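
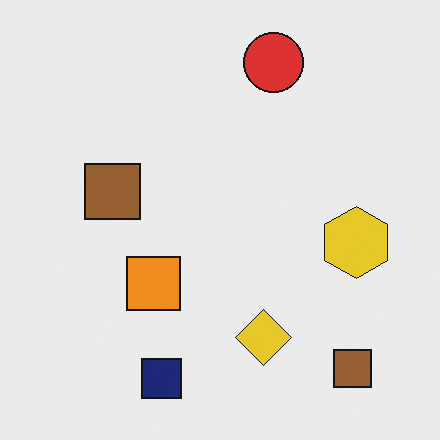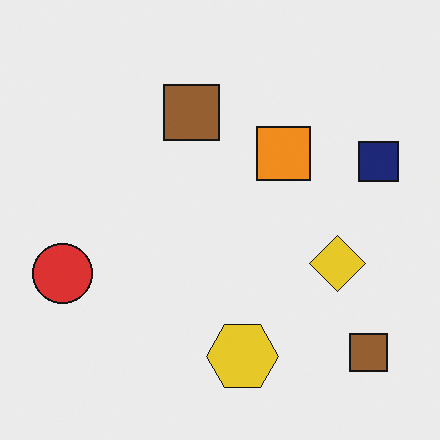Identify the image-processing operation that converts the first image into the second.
The second image is the first transposed (reflected across the top-left ↔ bottom-right diagonal).

Shapes have swapped their row and column positions — what was in the top-right is now in the bottom-left — a diagonal reflection.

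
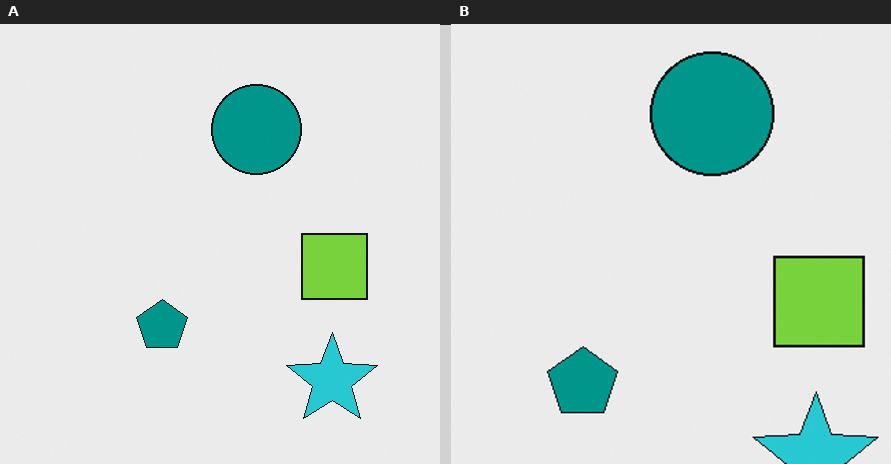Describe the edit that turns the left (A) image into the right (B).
Cropped to a modestly smaller region and rescaled.

The visible shapes are larger and the field of view is narrower; shapes near the original edges may be partly or wholly outside the frame — a crop-and-rescale.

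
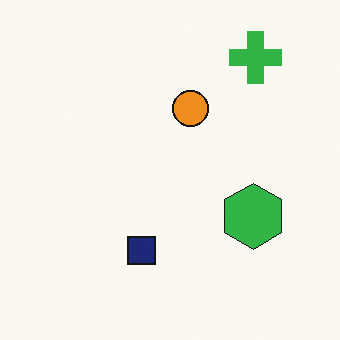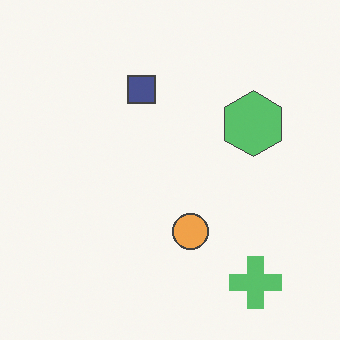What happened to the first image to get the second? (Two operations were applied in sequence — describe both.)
This is the original image flipped vertically (top ↔ bottom), then given slightly reduced contrast.

The green cross is in the top-right of the first image and the bottom-right of the second — shapes on opposite sides of the horizontal midline have swapped in a mirror flip. Tones are pushed toward mid-grey across the whole image — a global contrast change.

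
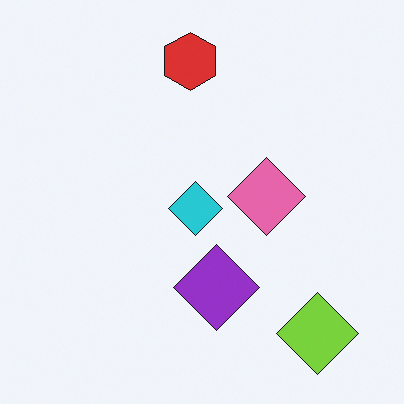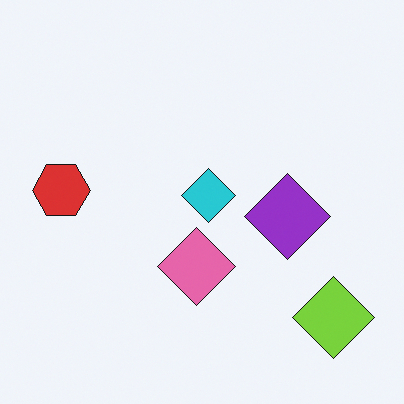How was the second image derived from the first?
The image was transposed (reflected across the top-left ↔ bottom-right diagonal).

Shapes have swapped their row and column positions — what was in the top-right is now in the bottom-left — a diagonal reflection.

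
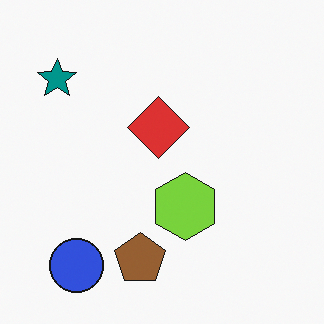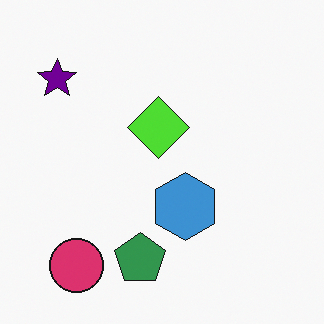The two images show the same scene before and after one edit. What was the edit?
Hue-shifted by a moderate amount.

Every shape's color has rotated by the same amount around the hue wheel — a uniform hue shift.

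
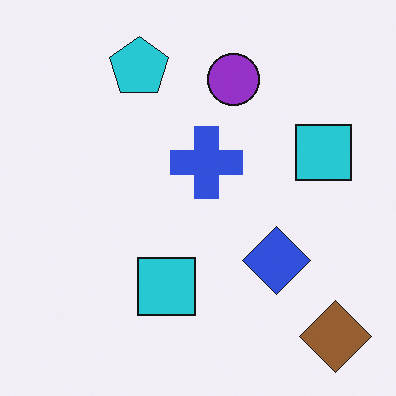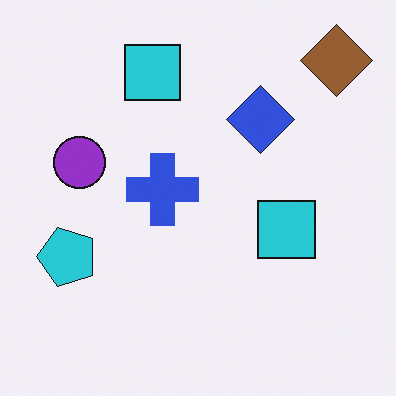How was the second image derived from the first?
The image was rotated 90° counter-clockwise.

The brown diamond sits in the bottom-right of the first image and the top-right of the second — consistent with a whole-image 90° counter-clockwise rotation.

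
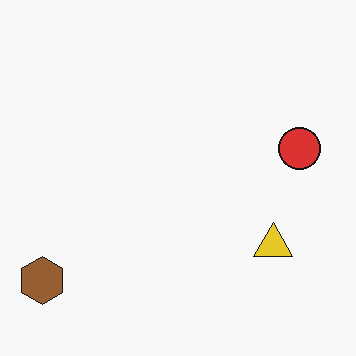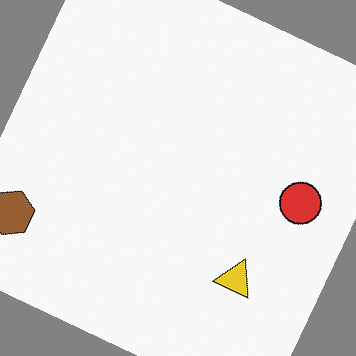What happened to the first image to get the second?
The image was rotated clockwise by a clearly visible amount.

Every shape is tilted by the same angle and the image corners show triangular fill wedges — a whole-image rotation by a non-right angle.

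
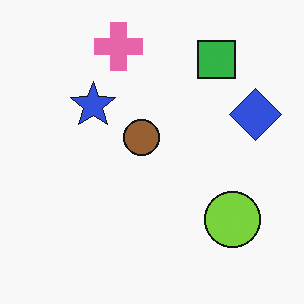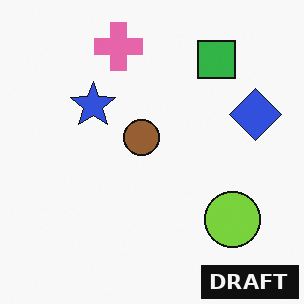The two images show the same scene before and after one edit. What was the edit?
The image was watermarked with the text "DRAFT" in the lower-right corner.

A dark label reading "DRAFT" appears in the lower-right corner.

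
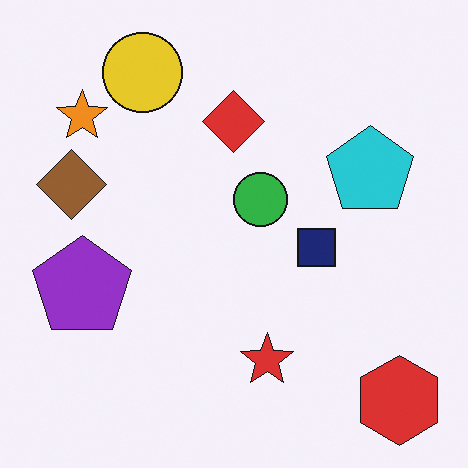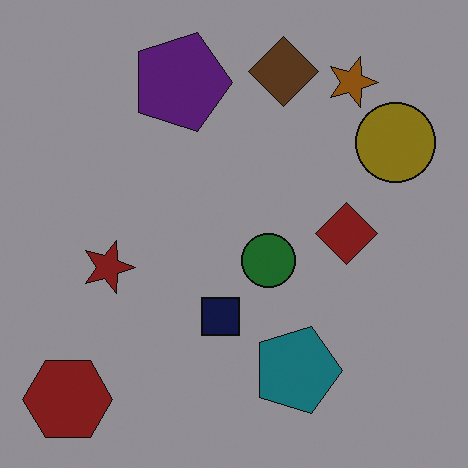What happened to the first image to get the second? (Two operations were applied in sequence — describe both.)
The image was darkened a lot, then rotated 90° clockwise.

Every pixel — background and shapes alike — is uniformly darkened. The red hexagon sits in the bottom-right of the first image and the bottom-left of the second — consistent with a whole-image 90° clockwise rotation.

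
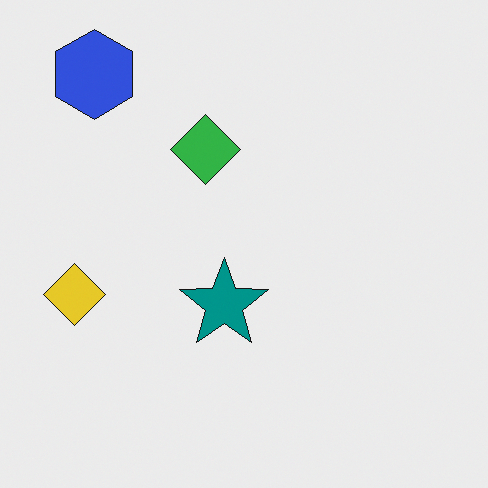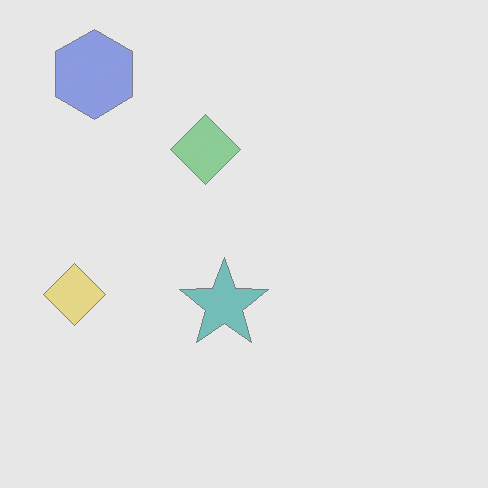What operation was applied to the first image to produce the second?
The transformation is: washed out (contrast reduced).

Tones are pushed toward mid-grey across the whole image — a global contrast change.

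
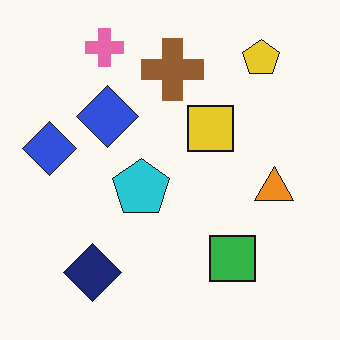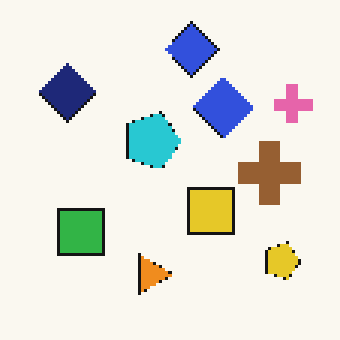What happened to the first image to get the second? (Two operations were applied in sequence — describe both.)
It was lightly pixelated (a mild mosaic effect), then rotated 90° clockwise.

Shapes are reduced to large square blocks; fine edges and outlines are lost — a downscale-then-upscale (mosaic) effect. The yellow pentagon sits in the top-right of the first image and the bottom-right of the second — consistent with a whole-image 90° clockwise rotation.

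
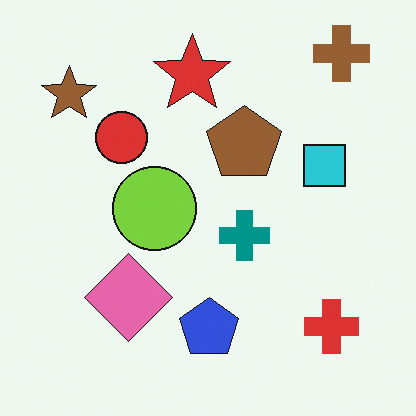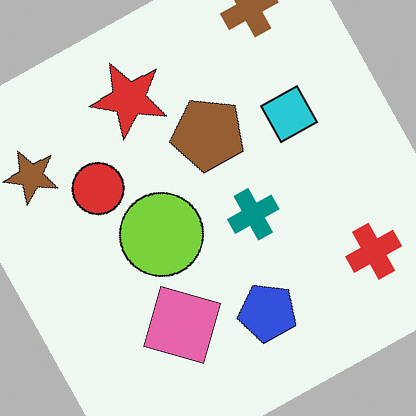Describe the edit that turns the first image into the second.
It was rotated counter-clockwise by a clearly visible amount.

Every shape is tilted by the same angle and the image corners show triangular fill wedges — a whole-image rotation by a non-right angle.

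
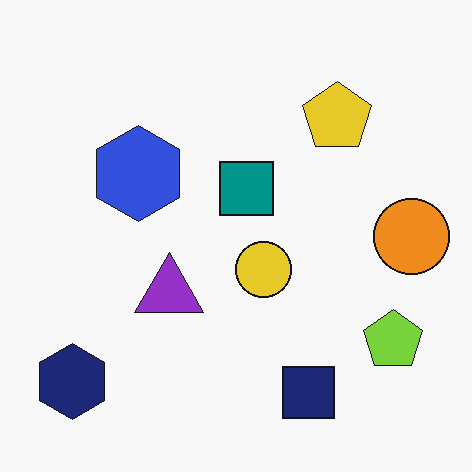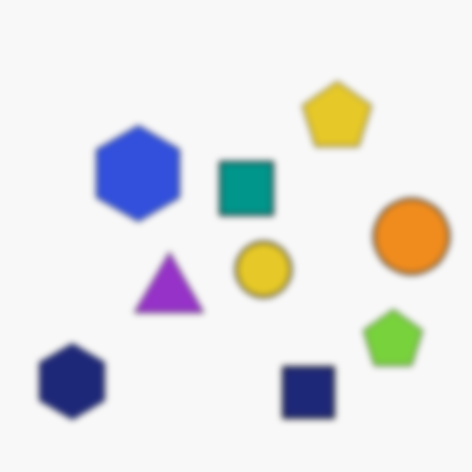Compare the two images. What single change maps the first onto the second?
This is the original image noticeably gaussian-blurred.

Shape edges and outlines are uniformly softened across the whole image.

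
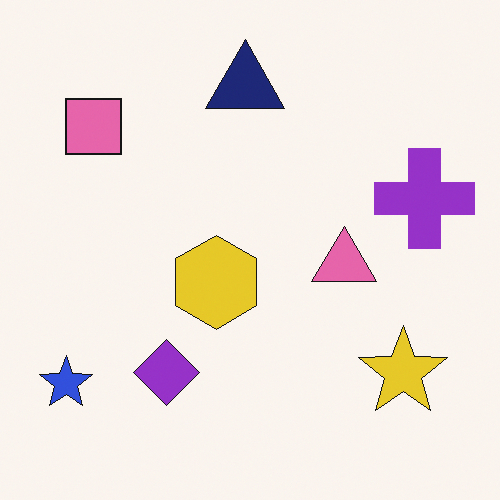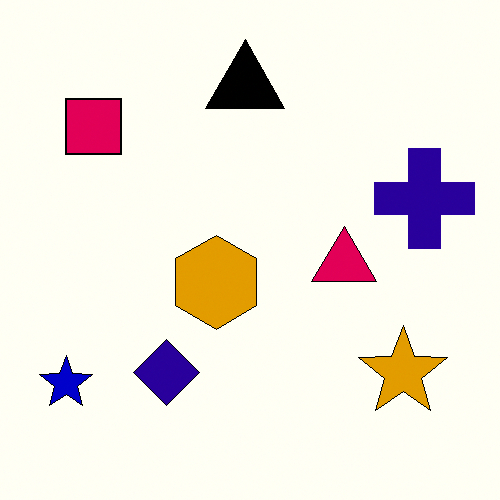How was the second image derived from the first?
The transformation is: boosted in contrast.

Tones are pushed away from mid-grey across the whole image — a global contrast change.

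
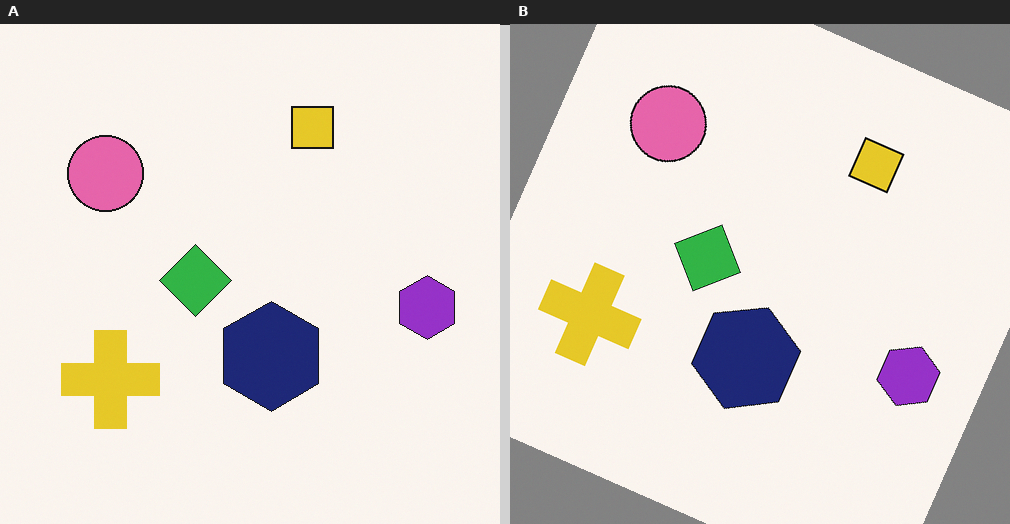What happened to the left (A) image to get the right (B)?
The image was rotated clockwise by a moderate amount.

Every shape is tilted by the same angle and the image corners show triangular fill wedges — a whole-image rotation by a non-right angle.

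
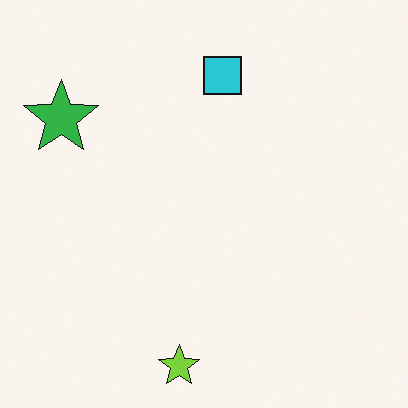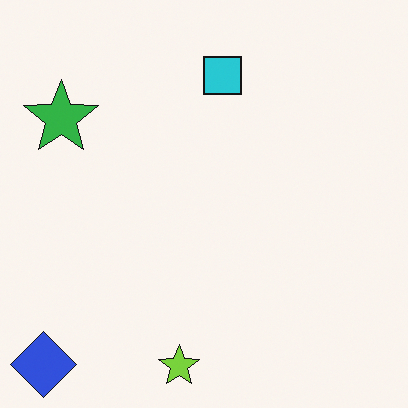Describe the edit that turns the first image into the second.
The transformation is: overlaid with an additional blue diamond.

A blue diamond appears in the second image that is absent from the first.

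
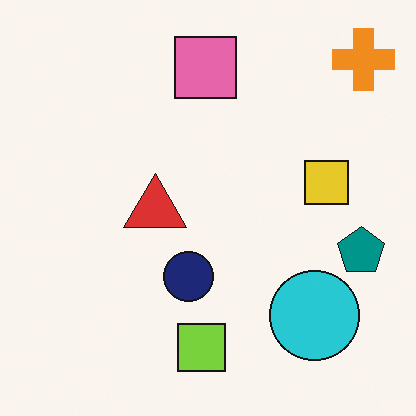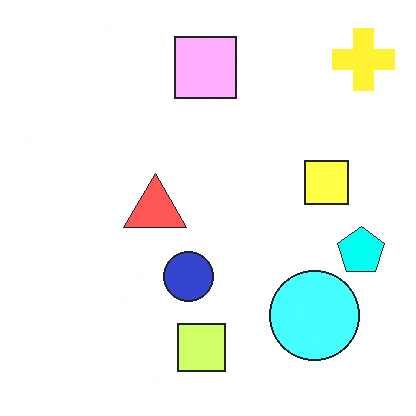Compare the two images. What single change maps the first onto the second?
The image was substantially brightened.

Every pixel — background and shapes alike — is uniformly brightened.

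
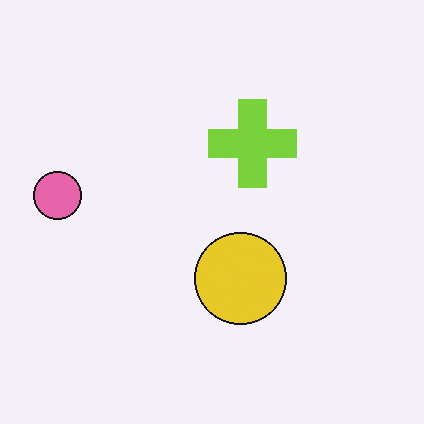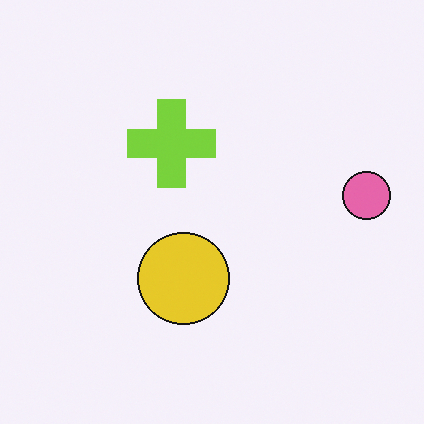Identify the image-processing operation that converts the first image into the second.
This is the original image flipped horizontally (left ↔ right).

The pink circle is in the left of the first image and the right of the second — shapes on opposite sides of the vertical midline have swapped in a mirror flip.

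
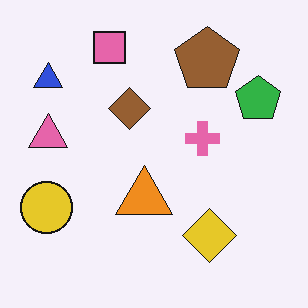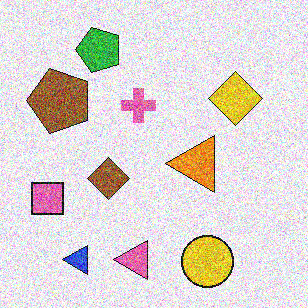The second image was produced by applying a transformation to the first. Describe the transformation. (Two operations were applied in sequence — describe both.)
The image was rotated 90° counter-clockwise, then degraded with a thick layer of grain.

The blue triangle sits in the top-left of the first image and the bottom-left of the second — consistent with a whole-image 90° counter-clockwise rotation. Random speckle covers the whole image, including the flat background.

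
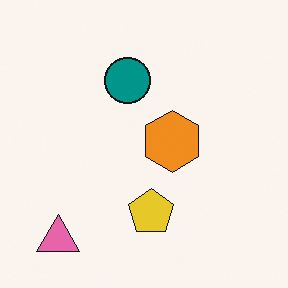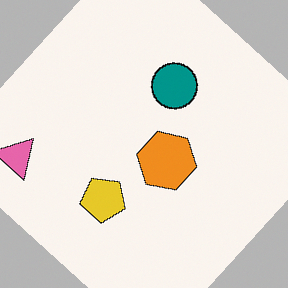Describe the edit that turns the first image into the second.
Rotated clockwise by a large amount — several tens of degrees.

Every shape is tilted by the same angle and the image corners show triangular fill wedges — a whole-image rotation by a non-right angle.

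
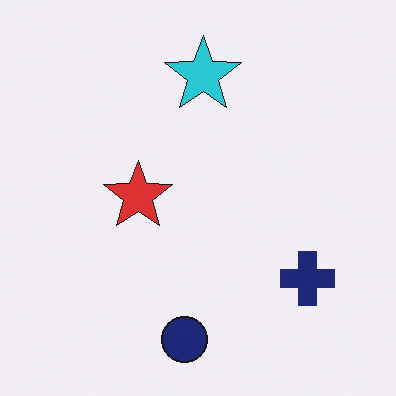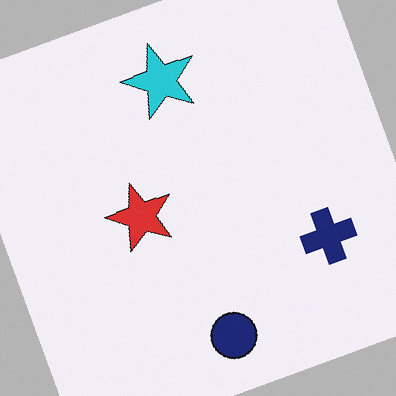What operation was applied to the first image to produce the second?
The second image is the first rotated counter-clockwise by a moderate amount.

Every shape is tilted by the same angle and the image corners show triangular fill wedges — a whole-image rotation by a non-right angle.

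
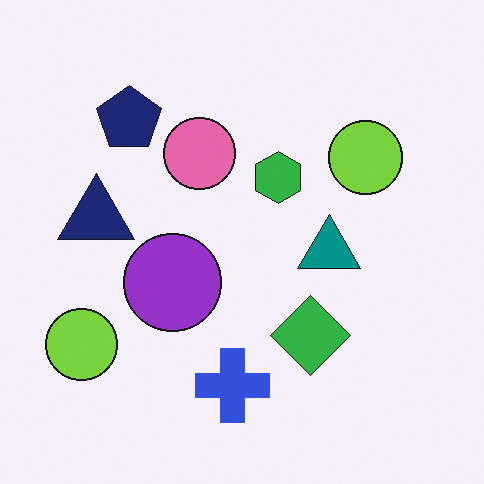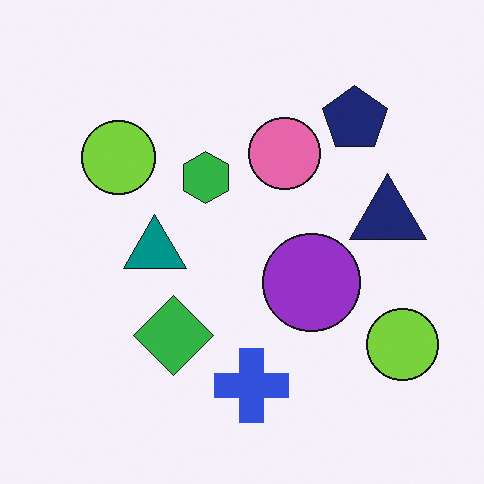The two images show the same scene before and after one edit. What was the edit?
The image was flipped horizontally (left ↔ right).

The navy triangle is in the left of the first image and the right of the second — shapes on opposite sides of the vertical midline have swapped in a mirror flip.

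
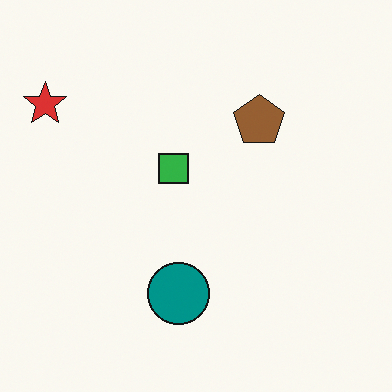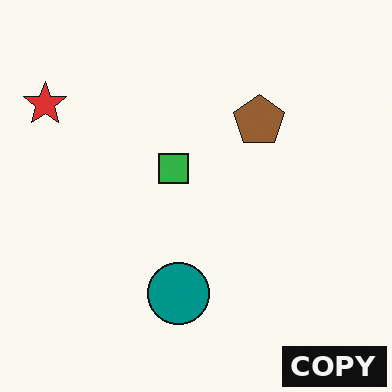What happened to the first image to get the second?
The transformation is: watermarked with the text "COPY" in the lower-right corner.

A dark label reading "COPY" appears in the lower-right corner.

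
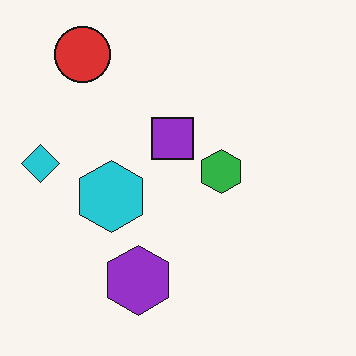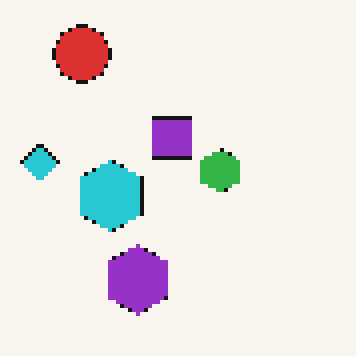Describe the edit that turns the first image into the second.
The transformation is: lightly pixelated (a mild mosaic effect).

Shapes are reduced to large square blocks; fine edges and outlines are lost — a downscale-then-upscale (mosaic) effect.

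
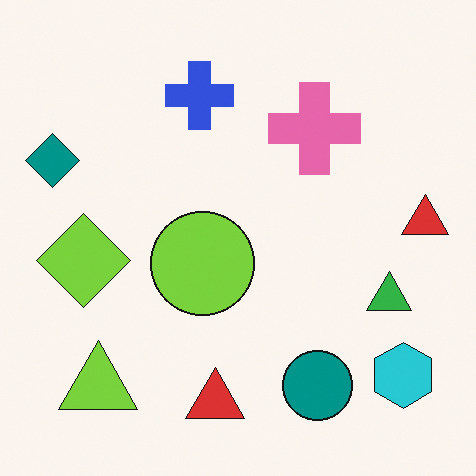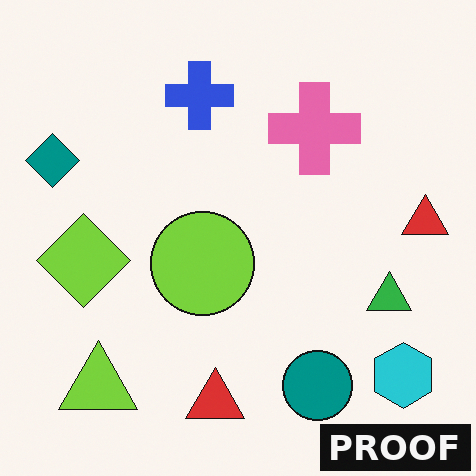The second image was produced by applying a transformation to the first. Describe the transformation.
The image was watermarked with the text "PROOF" in the lower-right corner.

A dark label reading "PROOF" appears in the lower-right corner.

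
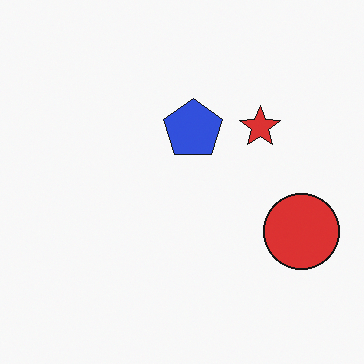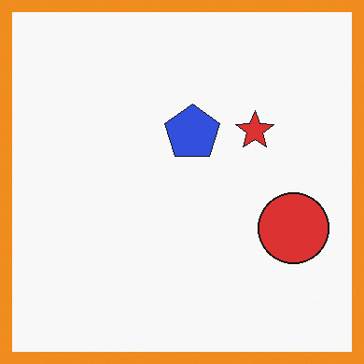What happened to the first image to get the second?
This is the original image framed with a orange border.

A solid orange frame runs around the edge of the second image, with the content slightly shrunk inside it.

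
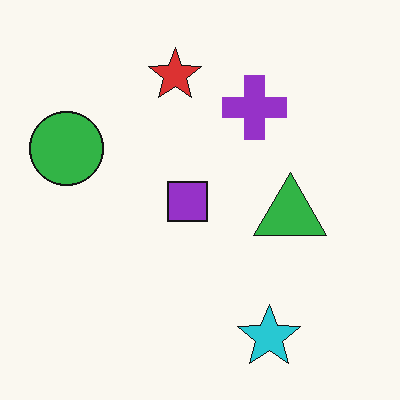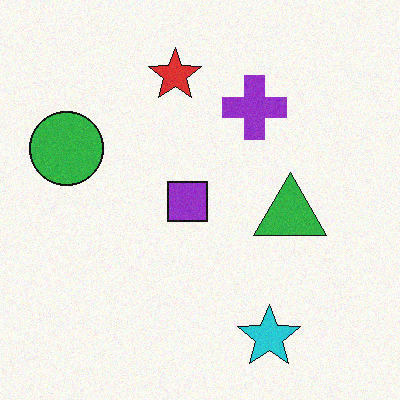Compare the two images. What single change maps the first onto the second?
It was degraded with a light layer of grain.

Random speckle covers the whole image, including the flat background.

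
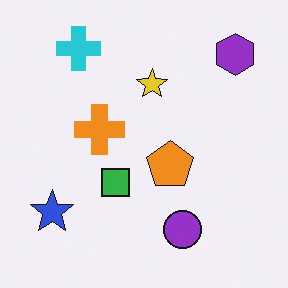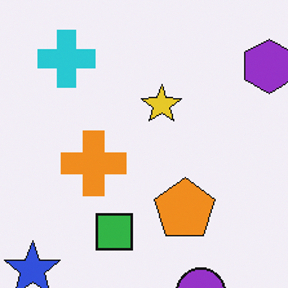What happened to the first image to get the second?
The second image is the first cropped slightly and scaled back up.

The visible shapes are larger and the field of view is narrower; shapes near the original edges may be partly or wholly outside the frame — a crop-and-rescale.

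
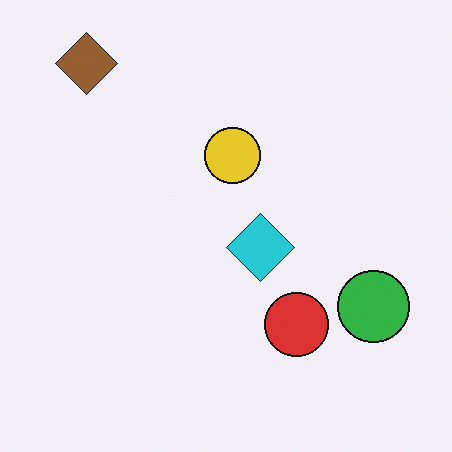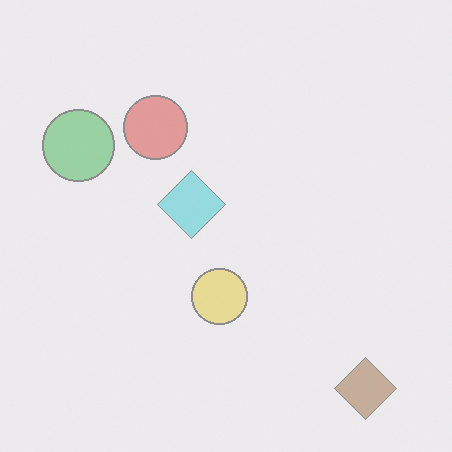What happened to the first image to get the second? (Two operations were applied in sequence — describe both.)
The transformation is: washed out (contrast reduced), then rotated 180°.

Tones are pushed toward mid-grey across the whole image — a global contrast change. The brown diamond sits in the top-left of the first image and the bottom-right of the second — consistent with a whole-image 180° rotation.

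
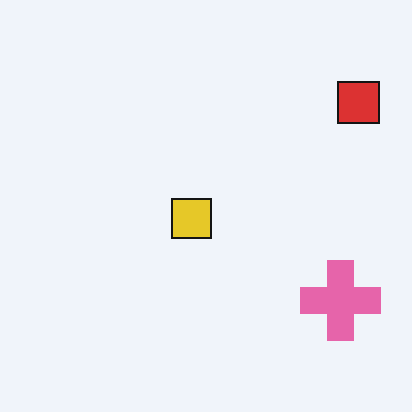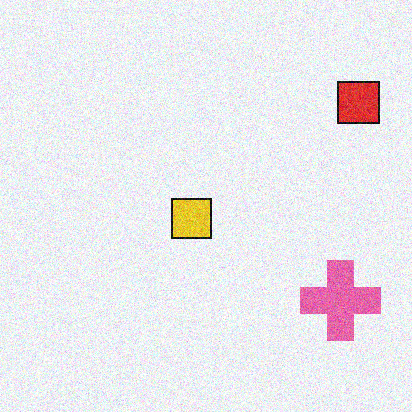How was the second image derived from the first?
This is the original image degraded with visible gaussian noise.

Random speckle covers the whole image, including the flat background.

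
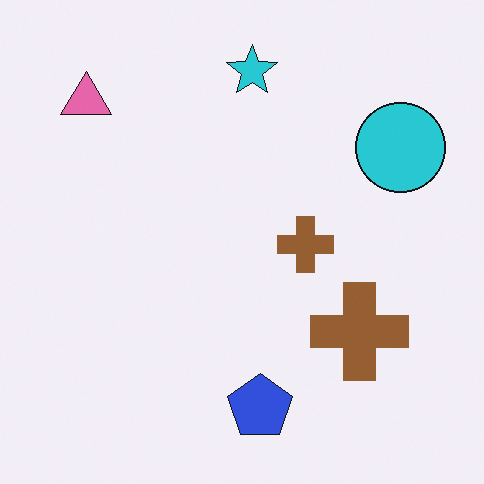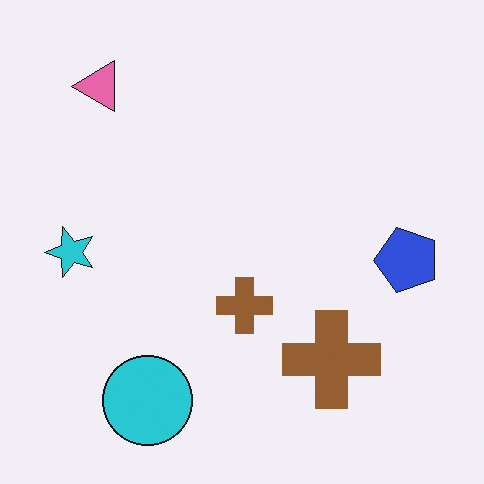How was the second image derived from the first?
The second image is the first transposed (reflected across the top-left ↔ bottom-right diagonal).

Shapes have swapped their row and column positions — what was in the top-right is now in the bottom-left — a diagonal reflection.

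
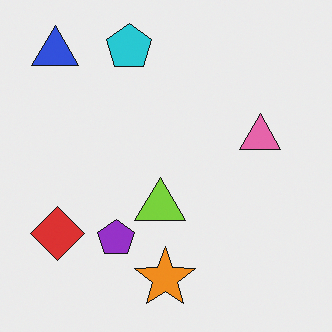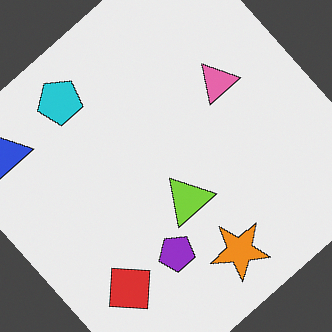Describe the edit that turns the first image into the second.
This is the original image rotated counter-clockwise by a large amount — several tens of degrees.

Every shape is tilted by the same angle and the image corners show triangular fill wedges — a whole-image rotation by a non-right angle.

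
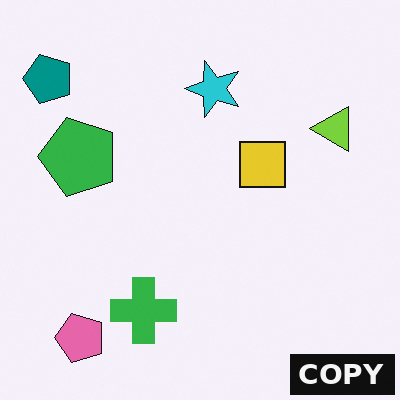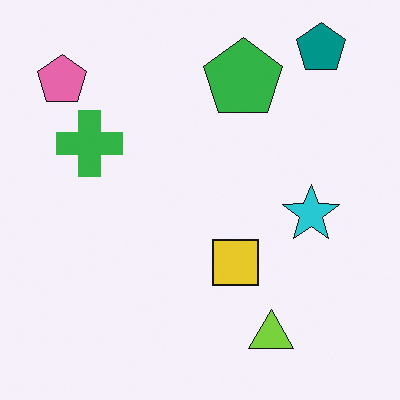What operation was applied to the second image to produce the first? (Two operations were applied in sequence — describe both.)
The transformation is: rotated 90° counter-clockwise, then watermarked with the text "COPY" in the lower-right corner.

The teal pentagon sits in the top-right of the second image and the top-left of the first — consistent with a whole-image 90° counter-clockwise rotation. A dark label reading "COPY" appears in the lower-right corner.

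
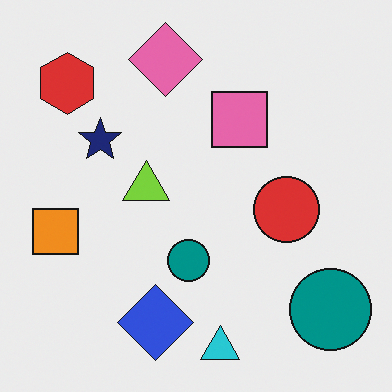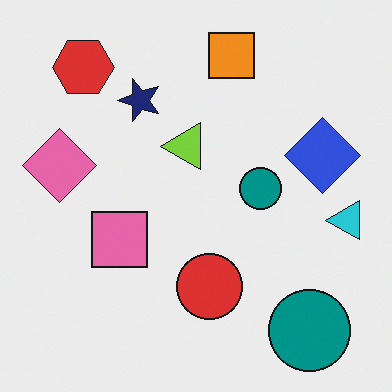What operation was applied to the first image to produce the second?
This is the original image transposed (reflected across the top-left ↔ bottom-right diagonal).

Shapes have swapped their row and column positions — what was in the top-right is now in the bottom-left — a diagonal reflection.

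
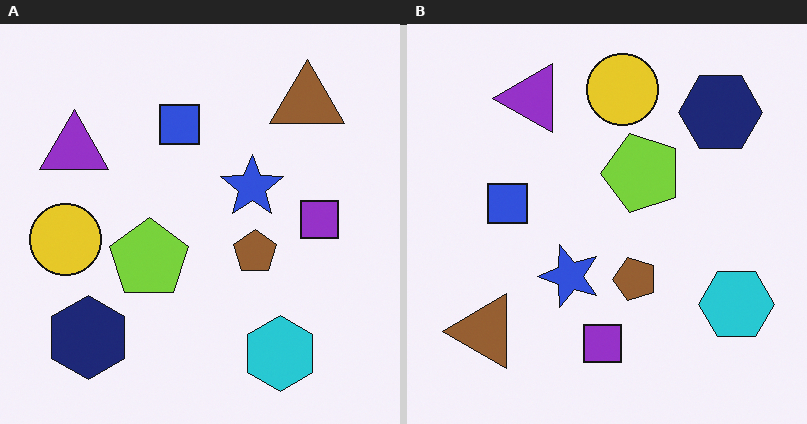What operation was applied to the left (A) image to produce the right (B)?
It was transposed (reflected across the top-left ↔ bottom-right diagonal).

Shapes have swapped their row and column positions — what was in the top-right is now in the bottom-left — a diagonal reflection.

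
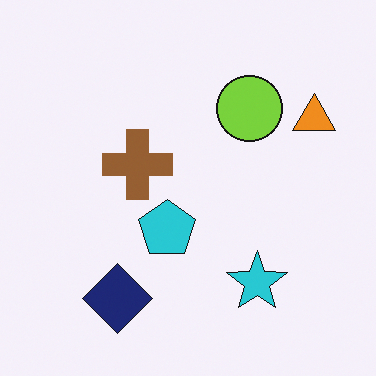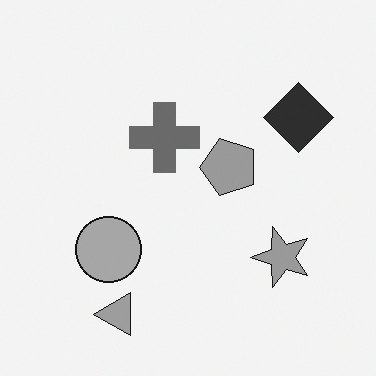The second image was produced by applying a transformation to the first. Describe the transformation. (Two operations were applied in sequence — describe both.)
The second image is the first transposed (reflected across the top-left ↔ bottom-right diagonal), then converted to grayscale.

Shapes have swapped their row and column positions — what was in the top-right is now in the bottom-left — a diagonal reflection. All color is removed — every shape is now a shade of grey.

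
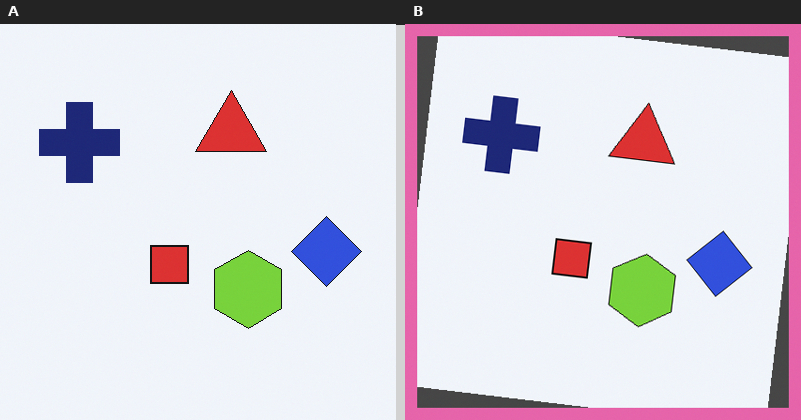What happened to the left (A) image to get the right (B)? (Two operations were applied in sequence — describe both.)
The transformation is: rotated clockwise by a few degrees, then framed with a pink border.

Every shape is tilted by the same angle and the image corners show triangular fill wedges — a whole-image rotation by a non-right angle. A solid pink frame runs around the edge of the right (B) image, with the content slightly shrunk inside it.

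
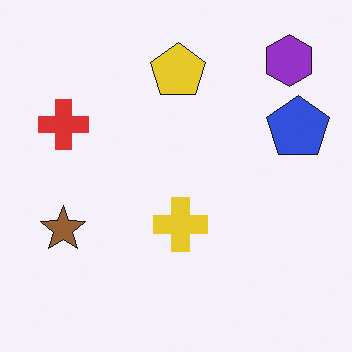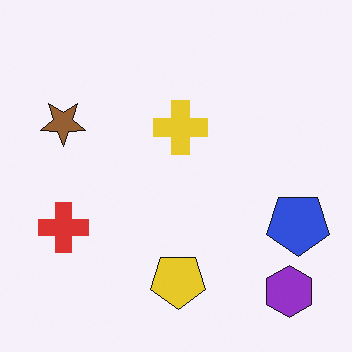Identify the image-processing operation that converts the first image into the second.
The image was flipped vertically (top ↔ bottom).

The purple hexagon is in the top-right of the first image and the bottom-right of the second — shapes on opposite sides of the horizontal midline have swapped in a mirror flip.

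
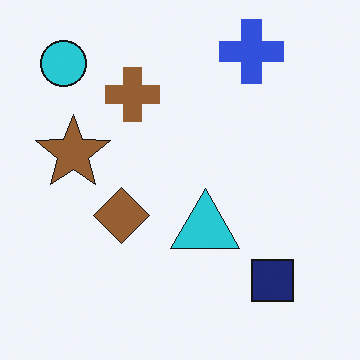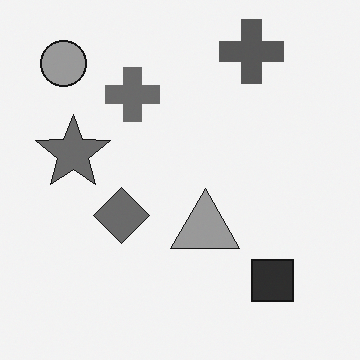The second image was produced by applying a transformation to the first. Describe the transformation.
The transformation is: converted to grayscale.

All color is removed — every shape is now a shade of grey.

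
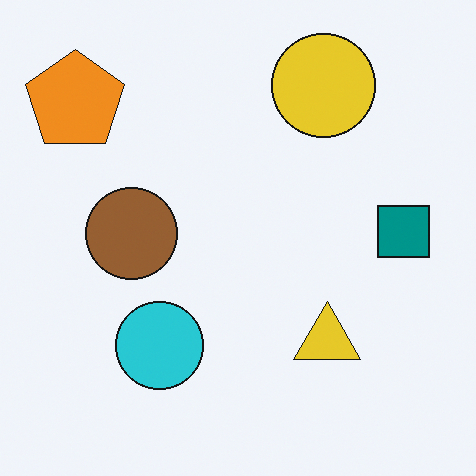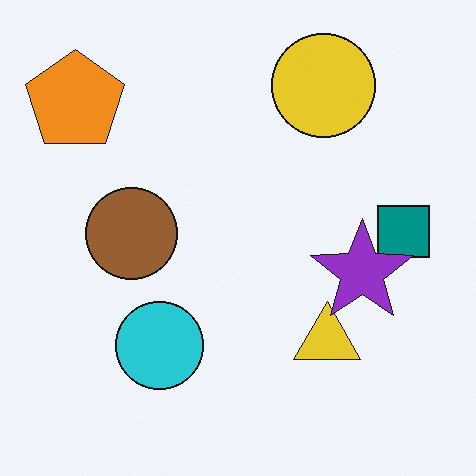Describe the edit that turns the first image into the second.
The second image is the first overlaid with an additional purple star.

A purple star appears in the second image that is absent from the first.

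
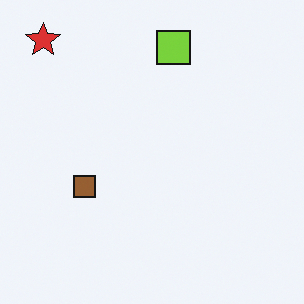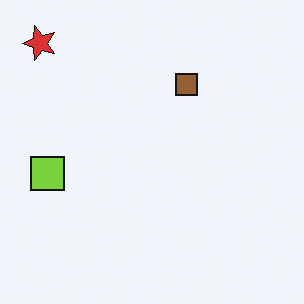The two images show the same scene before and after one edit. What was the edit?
It was transposed (reflected across the top-left ↔ bottom-right diagonal).

Shapes have swapped their row and column positions — what was in the top-right is now in the bottom-left — a diagonal reflection.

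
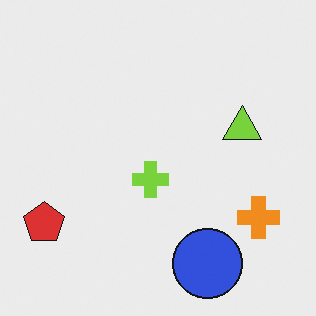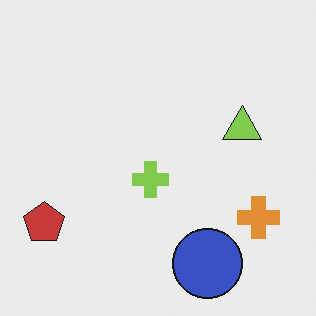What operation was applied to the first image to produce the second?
The transformation is: slightly desaturated.

All colors are more muted and greyish — a global saturation change.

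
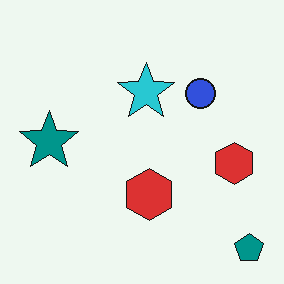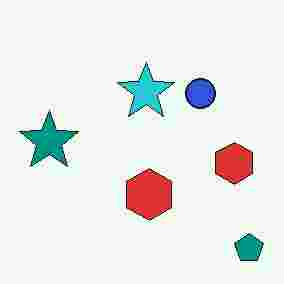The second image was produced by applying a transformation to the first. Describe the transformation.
Degraded with heavy JPEG compression.

Blocky 8×8 compression artifacts appear around shape edges and the flat background shows ringing — characteristic JPEG degradation.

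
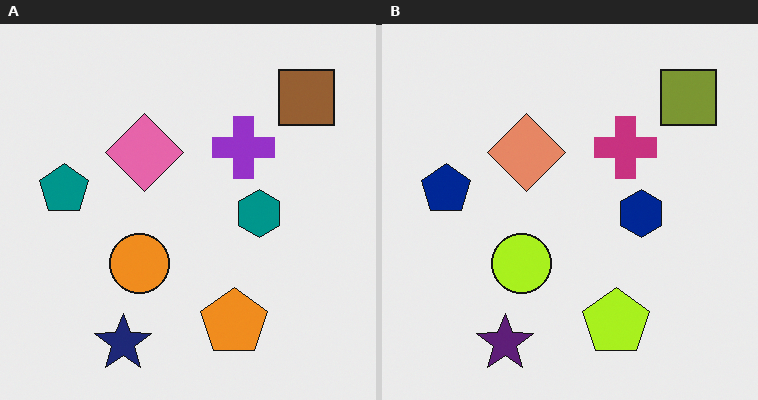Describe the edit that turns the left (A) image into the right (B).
Hue-shifted by a small amount.

Every shape's color has rotated by the same amount around the hue wheel — a uniform hue shift.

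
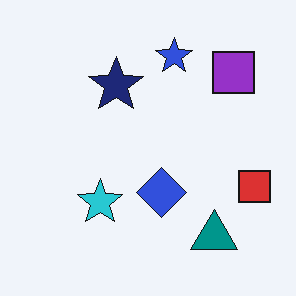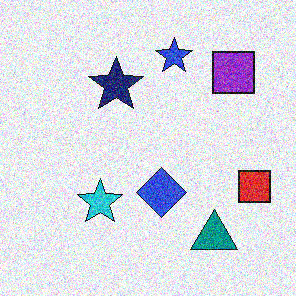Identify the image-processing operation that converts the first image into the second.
It was degraded with strong gaussian noise.

Random speckle covers the whole image, including the flat background.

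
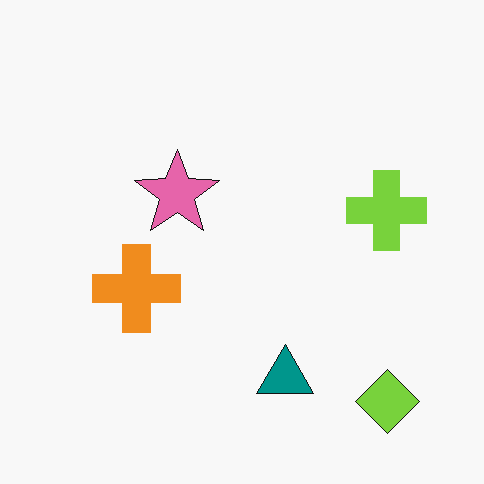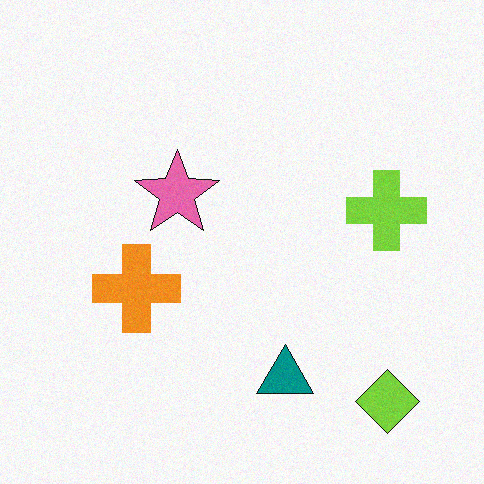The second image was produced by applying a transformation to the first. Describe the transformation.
It was degraded with light additive noise.

Random speckle covers the whole image, including the flat background.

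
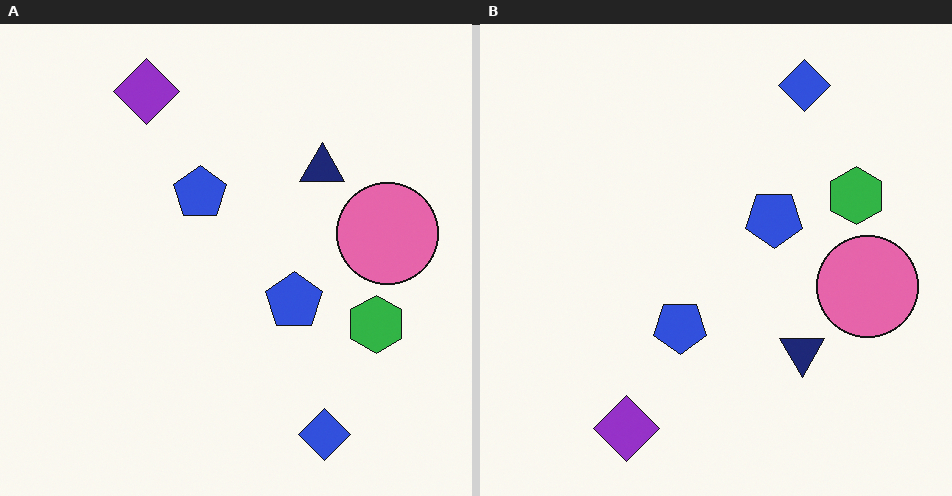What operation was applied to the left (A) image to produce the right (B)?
Flipped vertically (top ↔ bottom).

The blue diamond is in the bottom-right of the left (A) image and the top-right of the right (B) — shapes on opposite sides of the horizontal midline have swapped in a mirror flip.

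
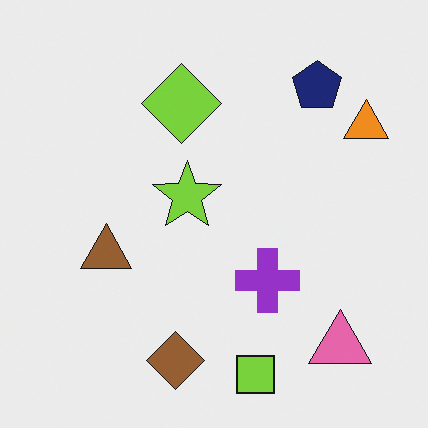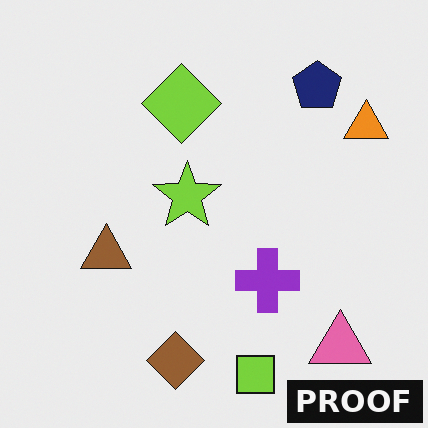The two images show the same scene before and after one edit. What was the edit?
The second image is the first watermarked with the text "PROOF" in the lower-right corner.

A dark label reading "PROOF" appears in the lower-right corner.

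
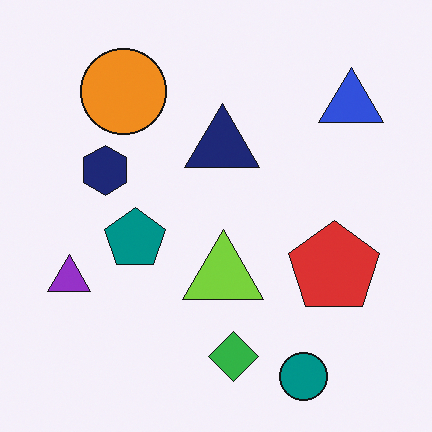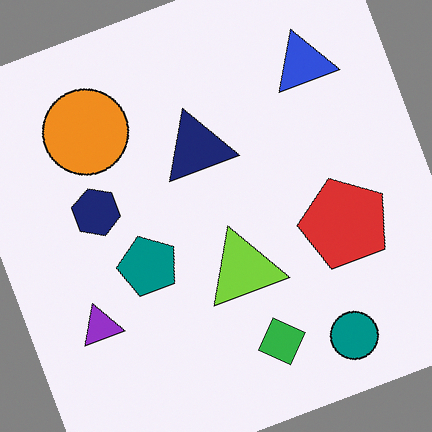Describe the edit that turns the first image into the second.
This is the original image rotated counter-clockwise by a clearly visible amount.

Every shape is tilted by the same angle and the image corners show triangular fill wedges — a whole-image rotation by a non-right angle.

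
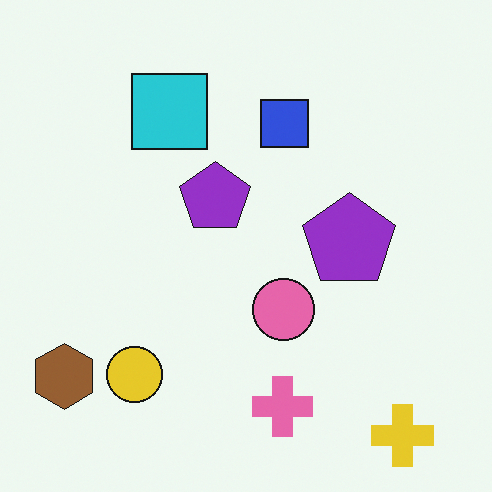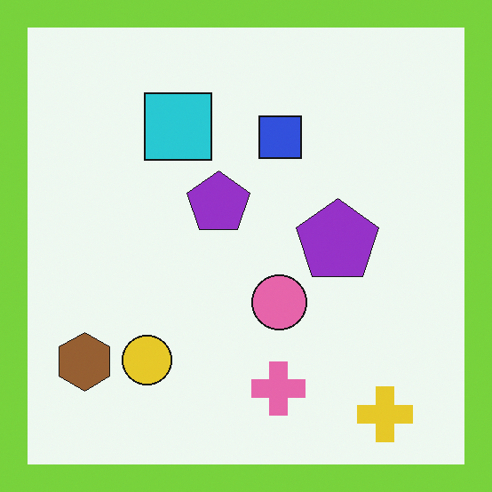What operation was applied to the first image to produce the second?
The transformation is: framed with a lime border.

A solid lime frame runs around the edge of the second image, with the content slightly shrunk inside it.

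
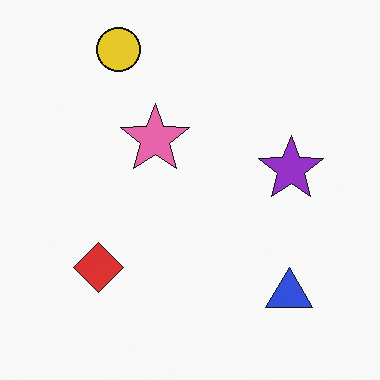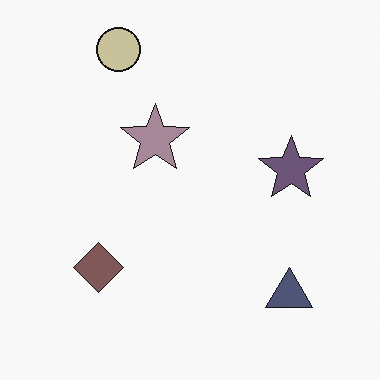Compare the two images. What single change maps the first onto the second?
The second image is the first heavily desaturated.

All colors are more muted and greyish — a global saturation change.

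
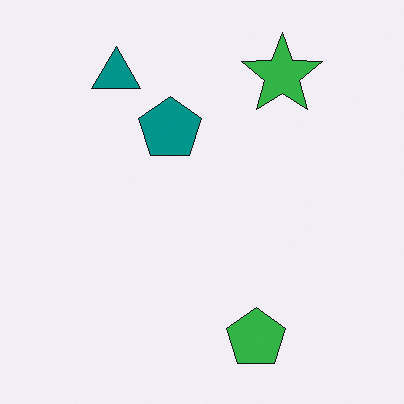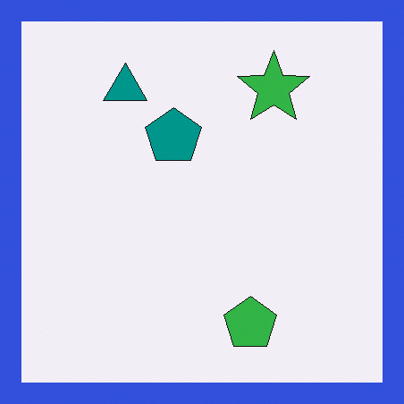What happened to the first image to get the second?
The transformation is: framed with a blue border.

A solid blue frame runs around the edge of the second image, with the content slightly shrunk inside it.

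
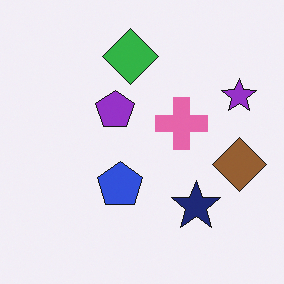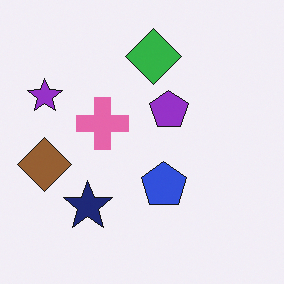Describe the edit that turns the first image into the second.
The transformation is: flipped horizontally (left ↔ right).

The purple star is in the right of the first image and the left of the second — shapes on opposite sides of the vertical midline have swapped in a mirror flip.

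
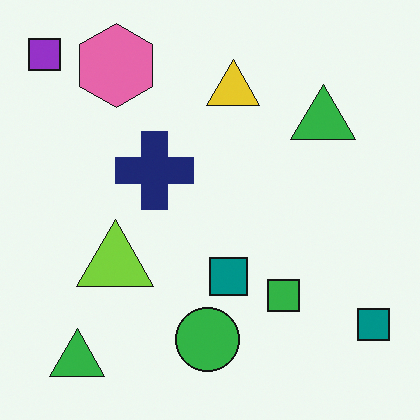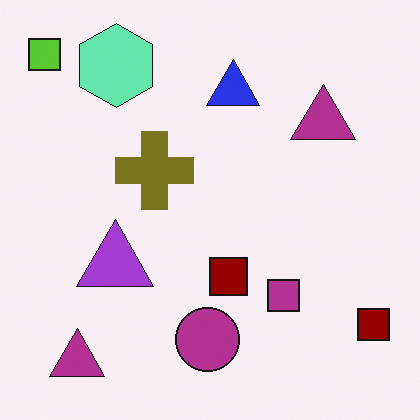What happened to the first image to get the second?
The transformation is: hue-shifted through roughly half the color wheel.

Every shape's color has rotated by the same amount around the hue wheel — a uniform hue shift.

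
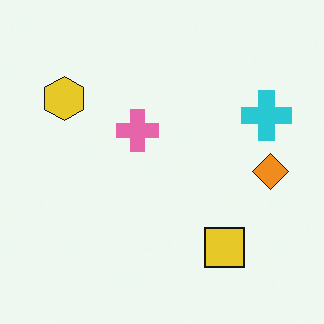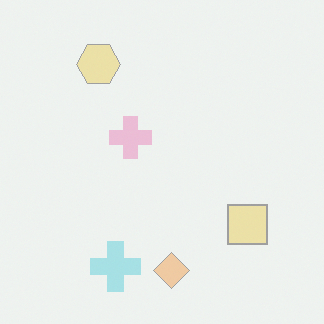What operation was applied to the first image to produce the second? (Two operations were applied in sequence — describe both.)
The second image is the first transposed (reflected across the top-left ↔ bottom-right diagonal), then given much lower contrast.

Shapes have swapped their row and column positions — what was in the top-right is now in the bottom-left — a diagonal reflection. Tones are pushed toward mid-grey across the whole image — a global contrast change.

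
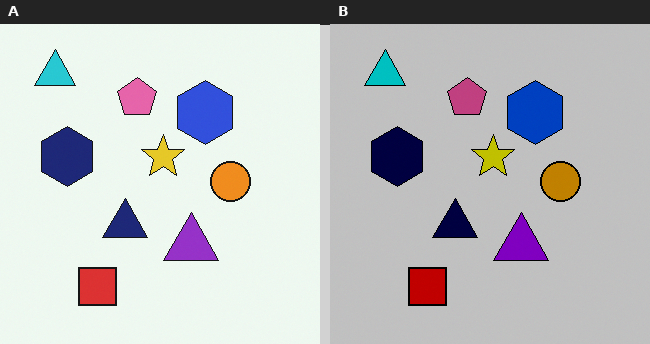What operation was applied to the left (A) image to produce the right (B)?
The image was aggressively posterized.

Each flat color has snapped to a coarser quantized level — most visibly, the near-white background has dropped to a flat grey.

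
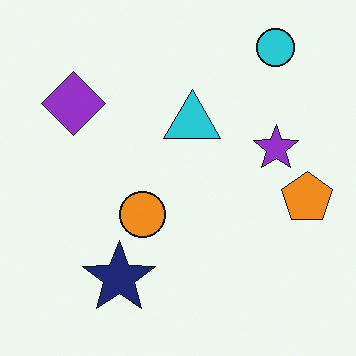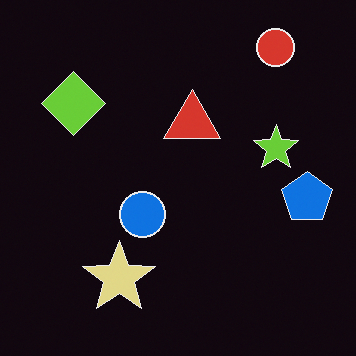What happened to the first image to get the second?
The image was color-inverted (negative).

The light background has become dark and every shape's color is its complement — a photographic negative.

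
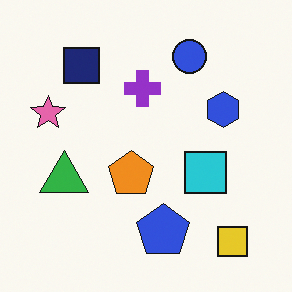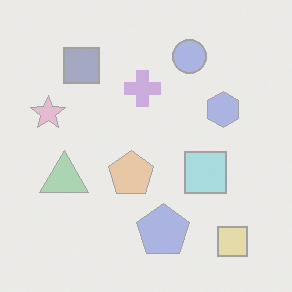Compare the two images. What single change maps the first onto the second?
It was washed out (contrast reduced).

Tones are pushed toward mid-grey across the whole image — a global contrast change.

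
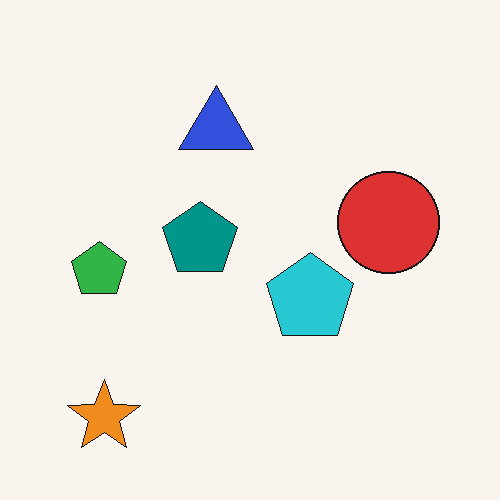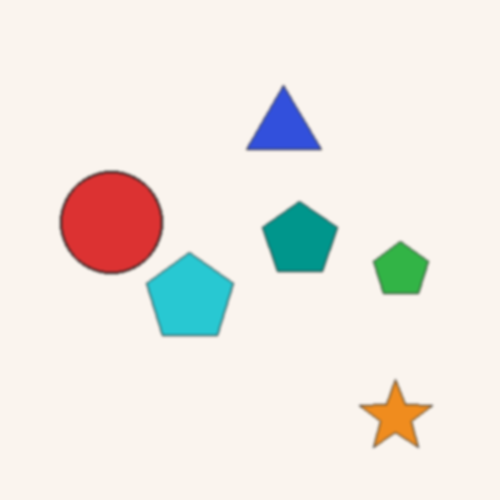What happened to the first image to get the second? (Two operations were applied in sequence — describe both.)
This is the original image flipped horizontally (left ↔ right), then given a subtle gaussian blur.

The green pentagon is in the left of the first image and the right of the second — shapes on opposite sides of the vertical midline have swapped in a mirror flip. Shape edges and outlines are uniformly softened across the whole image.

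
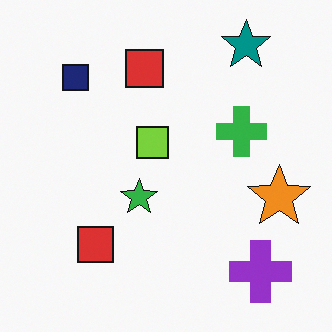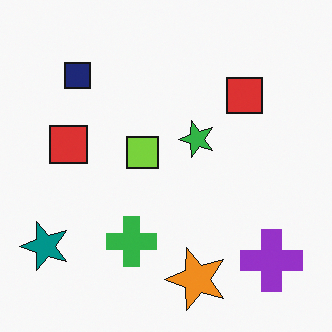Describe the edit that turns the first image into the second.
The second image is the first transposed (reflected across the top-left ↔ bottom-right diagonal).

Shapes have swapped their row and column positions — what was in the top-right is now in the bottom-left — a diagonal reflection.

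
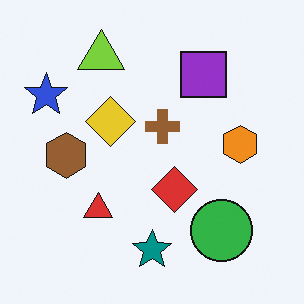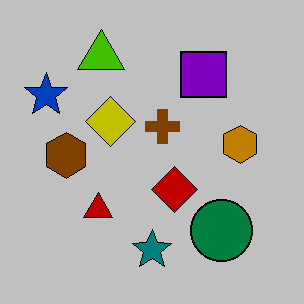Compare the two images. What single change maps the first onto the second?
The second image is the first heavily posterized to just a handful of flat colors.

Each flat color has snapped to a coarser quantized level — most visibly, the near-white background has dropped to a flat grey.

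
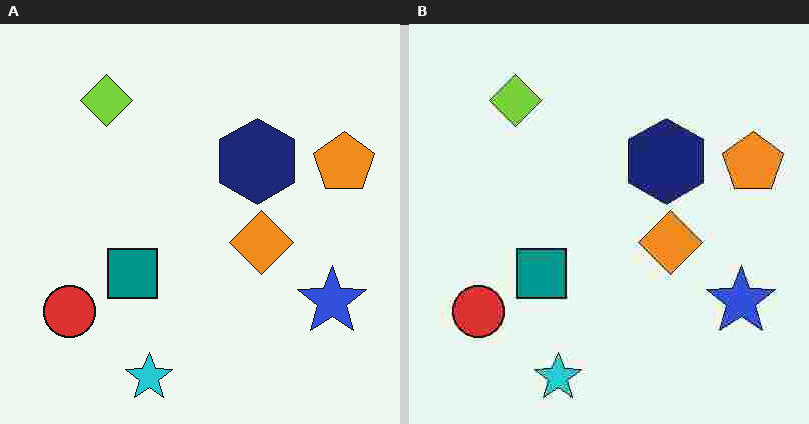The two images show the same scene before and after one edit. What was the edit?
The image was degraded with heavy JPEG compression.

Blocky 8×8 compression artifacts appear around shape edges and the flat background shows ringing — characteristic JPEG degradation.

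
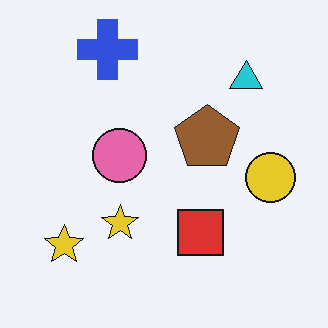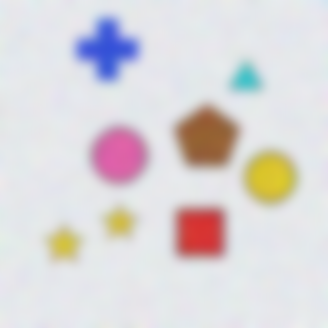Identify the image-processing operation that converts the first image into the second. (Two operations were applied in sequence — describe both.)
It was degraded with heavy additive noise, then strongly gaussian-blurred.

Random speckle covers the whole image, including the flat background. Shape edges and outlines are uniformly softened across the whole image.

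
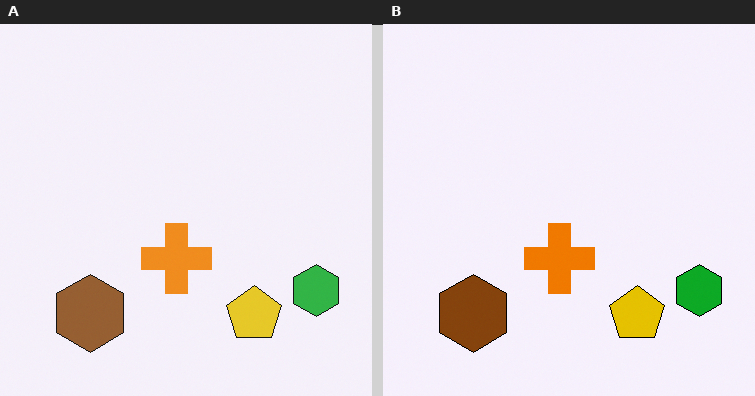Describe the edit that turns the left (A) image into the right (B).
The right (B) image is the left (A) given slightly increased contrast.

Tones are pushed away from mid-grey across the whole image — a global contrast change.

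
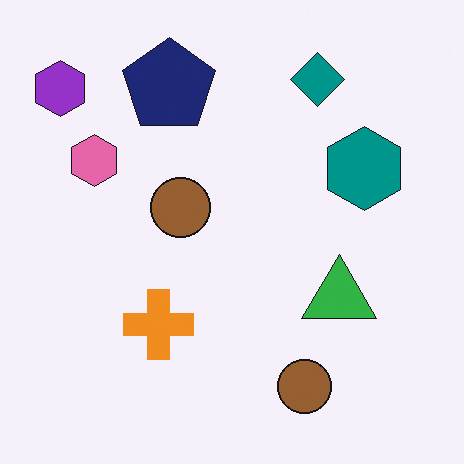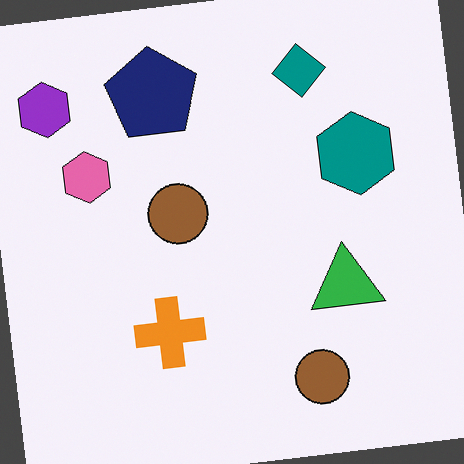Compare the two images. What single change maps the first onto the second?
Rotated counter-clockwise by a few degrees.

Every shape is tilted by the same angle and the image corners show triangular fill wedges — a whole-image rotation by a non-right angle.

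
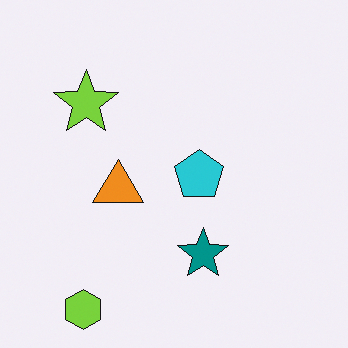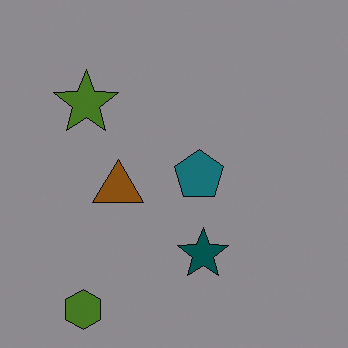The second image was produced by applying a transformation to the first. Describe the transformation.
The second image is the first darkened a lot.

Every pixel — background and shapes alike — is uniformly darkened.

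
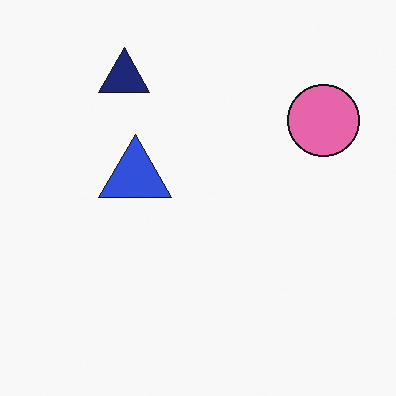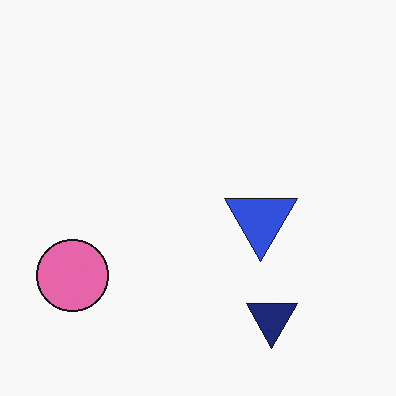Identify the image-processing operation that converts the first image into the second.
This is the original image rotated 180°.

The pink circle sits in the top-right of the first image and the bottom-left of the second — consistent with a whole-image 180° rotation.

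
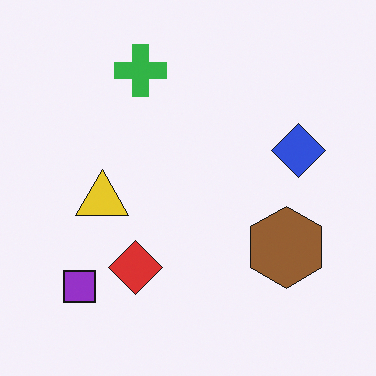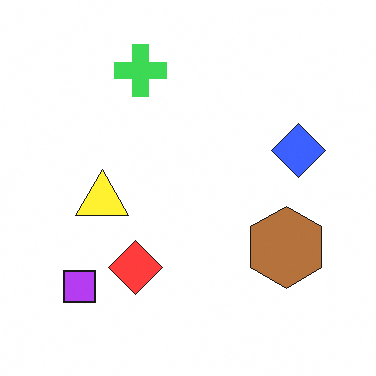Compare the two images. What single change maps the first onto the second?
It was slightly brightened.

Every pixel — background and shapes alike — is uniformly brightened.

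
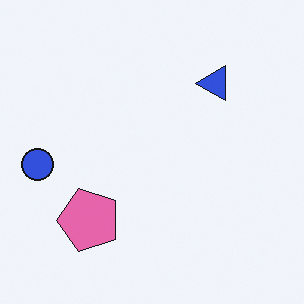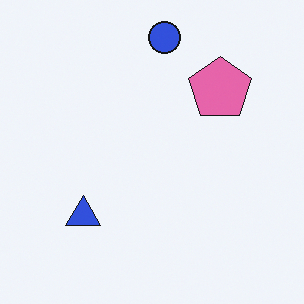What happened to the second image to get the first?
The transformation is: transposed (reflected across the top-left ↔ bottom-right diagonal).

Shapes have swapped their row and column positions — what was in the top-right is now in the bottom-left — a diagonal reflection.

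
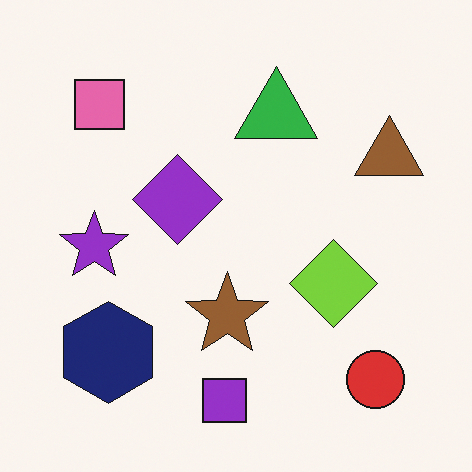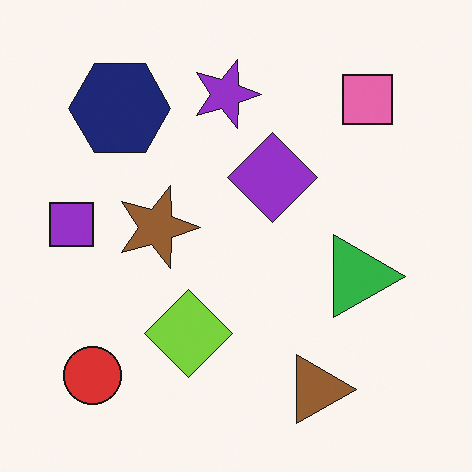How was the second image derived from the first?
The image was rotated 90° clockwise.

The red circle sits in the bottom-right of the first image and the bottom-left of the second — consistent with a whole-image 90° clockwise rotation.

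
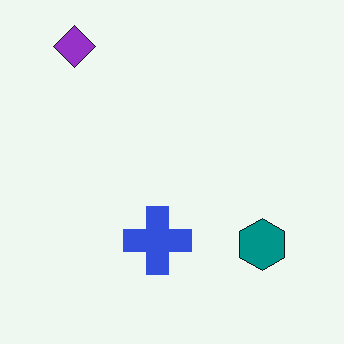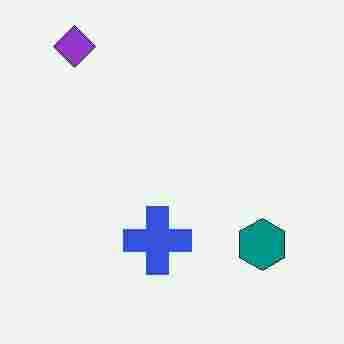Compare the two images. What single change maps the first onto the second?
This is the original image heavily JPEG-compressed with obvious blocking artifacts.

Blocky 8×8 compression artifacts appear around shape edges and the flat background shows ringing — characteristic JPEG degradation.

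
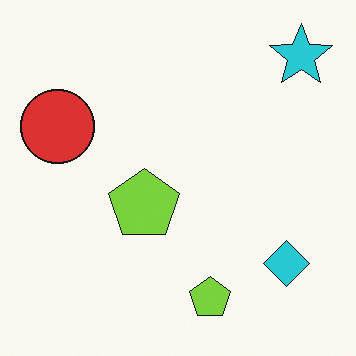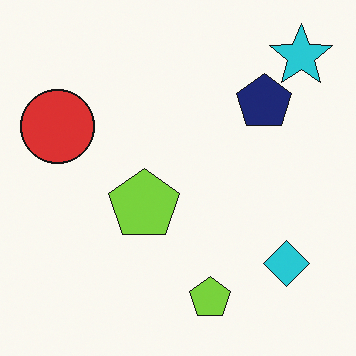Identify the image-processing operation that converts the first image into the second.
This is the original image overlaid with an additional navy pentagon.

A navy pentagon appears in the second image that is absent from the first.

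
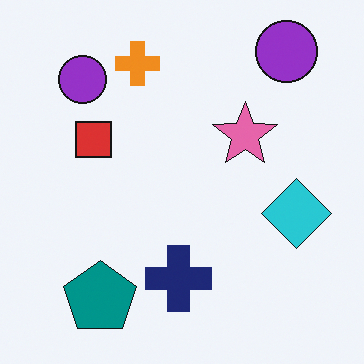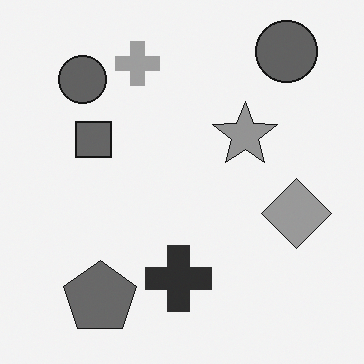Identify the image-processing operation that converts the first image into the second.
The image was converted to grayscale.

All color is removed — every shape is now a shade of grey.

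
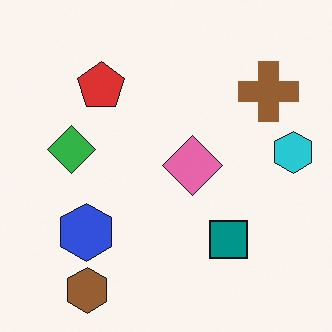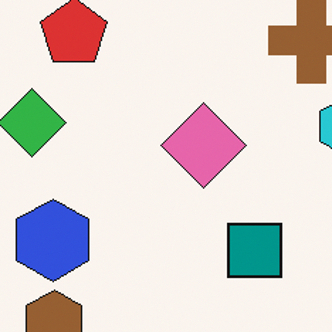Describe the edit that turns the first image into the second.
The second image is the first cropped slightly and scaled back up.

The visible shapes are larger and the field of view is narrower; shapes near the original edges may be partly or wholly outside the frame — a crop-and-rescale.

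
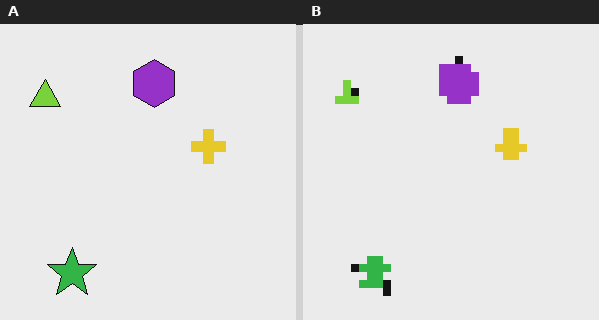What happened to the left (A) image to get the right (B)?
The image was moderately pixelated.

Shapes are reduced to large square blocks; fine edges and outlines are lost — a downscale-then-upscale (mosaic) effect.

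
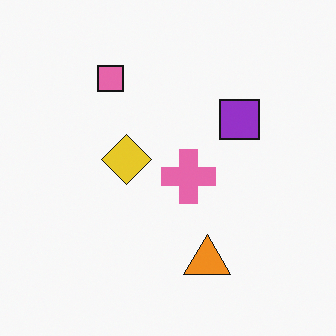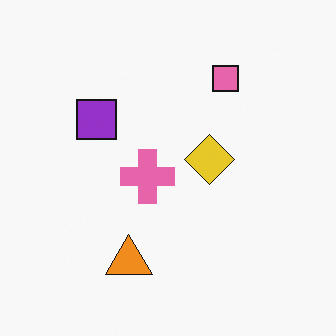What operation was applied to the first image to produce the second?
The image was flipped horizontally (left ↔ right).

The purple square is in the right of the first image and the left of the second — shapes on opposite sides of the vertical midline have swapped in a mirror flip.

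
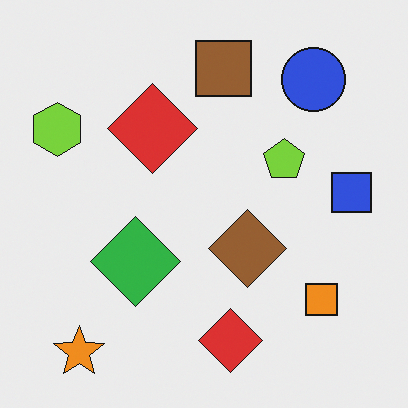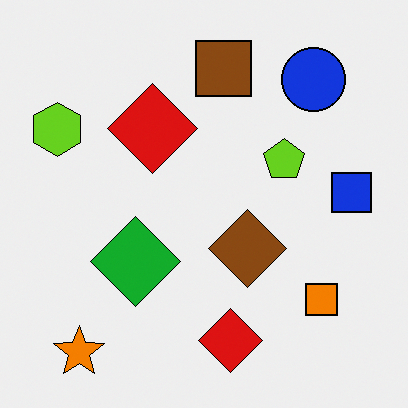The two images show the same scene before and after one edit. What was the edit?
The image was given slightly increased contrast.

Tones are pushed away from mid-grey across the whole image — a global contrast change.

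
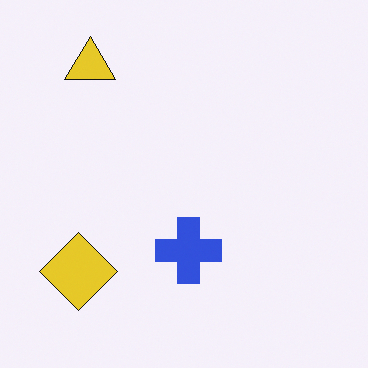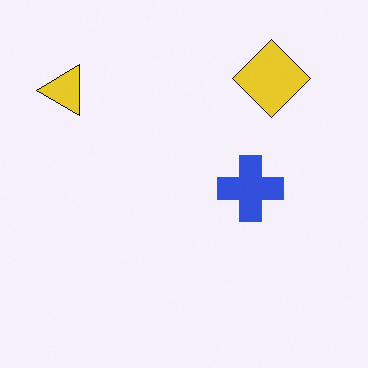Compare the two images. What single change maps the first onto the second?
It was transposed (reflected across the top-left ↔ bottom-right diagonal).

Shapes have swapped their row and column positions — what was in the top-right is now in the bottom-left — a diagonal reflection.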